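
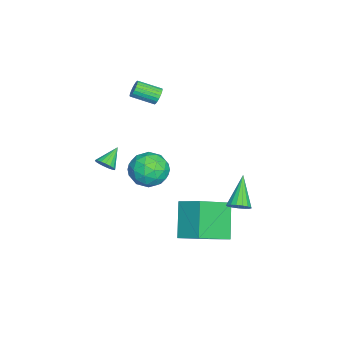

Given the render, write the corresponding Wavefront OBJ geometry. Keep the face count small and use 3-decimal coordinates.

v 0.708 1.891 -1.14
v 2.097 0.551 -0.106
v 1.323 3.039 -0.48
v 2.712 1.699 0.554
v 2.108 2.081 -2.774
v 3.497 0.741 -1.74
v 2.723 3.229 -2.114
v 4.112 1.889 -1.08
v -2.591 -1.171 -0.735
v -1.945 -1.059 -1.688
v -1.255 -2.221 0.048
v -0.609 -2.109 -0.905
v -0.792 -1.195 -0.22
v -1.619 -0.546 -0.705
v -1.581 -2.734 -0.935
v -2.408 -2.085 -1.42
v -1.321 -2.025 -1.812
v -0.833 -1.074 -1.37
v -2.367 -2.206 -0.27
v -1.879 -1.255 0.172
v -2.386 -1.023 -1.281
v -0.814 -2.257 -0.359
v -0.922 -1.72 0.043
v -0.543 -1.654 -0.517
v -2.194 -0.721 -0.702
v -1.814 -0.656 -1.262
v -1.136 -0.735 -0.4
v -1.386 -2.624 -0.378
v -1.006 -2.559 -0.938
v -2.657 -1.626 -1.123
v -2.278 -1.56 -1.683
v -2.064 -2.545 -1.24
v -1.639 -1.525 -1.913
v -0.853 -2.142 -1.453
v -1.425 -2.509 -1.471
v -1.911 -2.128 -1.756
v -1.352 -0.966 -1.653
v -0.567 -1.583 -1.193
v -0.675 -1.046 -0.791
v -1.16 -0.665 -1.075
v -0.985 -1.534 -1.726
v -2.633 -1.697 -0.447
v -1.848 -2.314 0.013
v -2.04 -2.615 -0.565
v -2.525 -2.234 -0.849
v -2.347 -1.138 -0.187
v -1.561 -1.755 0.273
v -1.289 -1.152 0.116
v -1.775 -0.771 -0.169
v -2.215 -1.746 0.086
v 0.144 -3.52 0.593
v 0.538 -3.402 1.016
v -0.784 -3.06 1.327
v 0.536 -3.181 0.875
v 0.456 -3.027 0.677
v 0.315 -2.971 0.464
v 0.139 -3.023 0.275
v -0.035 -3.174 0.15
v -0.174 -3.394 0.112
v -0.25 -3.638 0.169
v -0.248 -3.86 0.311
v -0.168 -4.014 0.508
v -0.027 -4.07 0.722
v 0.148 -4.018 0.91
v 0.323 -3.867 1.036
v 0.462 -3.647 1.073
v 3.006 3.644 0.641
v 3.423 3.574 1.095
v 1.614 3.636 1.919
v 3.396 3.868 1.067
v 3.28 4.111 0.942
v 3.101 4.247 0.748
v 2.901 4.244 0.529
v 2.724 4.104 0.336
v 2.612 3.858 0.213
v 2.591 3.563 0.188
v 2.664 3.287 0.266
v 2.816 3.092 0.431
v 3.012 3.024 0.643
v 3.206 3.097 0.855
v 3.354 3.296 1.018
v -3.263 -1.428 3.663
v -2.911 -1.242 4.014
v -2.786 -2.487 4.547
v -3.137 -2.672 4.197
v -3.101 -1.215 4.121
v -2.976 -2.46 4.655
v -3.319 -1.225 4.15
v -3.194 -2.47 4.683
v -3.528 -1.27 4.094
v -3.403 -2.515 4.627
v -3.691 -1.342 3.964
v -3.565 -2.587 4.497
v -3.779 -1.429 3.782
v -3.654 -2.674 4.315
v -3.778 -1.515 3.579
v -3.653 -2.76 4.113
v -3.689 -1.587 3.391
v -3.563 -2.832 3.925
v -3.525 -1.631 3.25
v -3.4 -2.876 3.784
v -3.316 -1.64 3.181
v -3.191 -2.885 3.714
v -3.098 -1.612 3.195
v -2.973 -2.857 3.728
v -2.908 -1.552 3.289
v -2.783 -2.797 3.823
v -2.78 -1.471 3.449
v -2.655 -2.716 3.982
v -2.735 -1.382 3.646
v -2.61 -2.627 4.179
v -2.781 -1.301 3.845
v -2.656 -2.546 4.379
f 2 4 1
f 5 2 1
f 1 4 3
f 3 5 1
f 2 8 4
f 6 2 5
f 6 8 2
f 4 8 3
f 7 5 3
f 3 8 7
f 7 6 5
f 8 6 7
f 9 46 25
f 46 20 49
f 25 49 14
f 46 49 25
f 9 25 21
f 25 14 26
f 21 26 10
f 25 26 21
f 9 21 30
f 21 10 31
f 30 31 16
f 21 31 30
f 9 30 42
f 30 16 45
f 42 45 19
f 30 45 42
f 9 42 46
f 42 19 50
f 46 50 20
f 42 50 46
f 10 26 37
f 26 14 40
f 37 40 18
f 26 40 37
f 14 49 27
f 49 20 48
f 27 48 13
f 49 48 27
f 20 50 47
f 50 19 43
f 47 43 11
f 50 43 47
f 19 45 44
f 45 16 32
f 44 32 15
f 45 32 44
f 16 31 36
f 31 10 33
f 36 33 17
f 31 33 36
f 12 38 24
f 38 18 39
f 24 39 13
f 38 39 24
f 12 24 22
f 24 13 23
f 22 23 11
f 24 23 22
f 12 22 29
f 22 11 28
f 29 28 15
f 22 28 29
f 12 29 34
f 29 15 35
f 34 35 17
f 29 35 34
f 12 34 38
f 34 17 41
f 38 41 18
f 34 41 38
f 13 39 27
f 39 18 40
f 27 40 14
f 39 40 27
f 11 23 47
f 23 13 48
f 47 48 20
f 23 48 47
f 15 28 44
f 28 11 43
f 44 43 19
f 28 43 44
f 17 35 36
f 35 15 32
f 36 32 16
f 35 32 36
f 18 41 37
f 41 17 33
f 37 33 10
f 41 33 37
f 52 51 54
f 52 54 53
f 54 51 55
f 54 55 53
f 55 51 56
f 55 56 53
f 56 51 57
f 56 57 53
f 57 51 58
f 57 58 53
f 58 51 59
f 58 59 53
f 59 51 60
f 59 60 53
f 60 51 61
f 60 61 53
f 61 51 62
f 61 62 53
f 62 51 63
f 62 63 53
f 63 51 64
f 63 64 53
f 64 51 65
f 64 65 53
f 65 51 66
f 65 66 53
f 66 51 52
f 66 52 53
f 68 67 70
f 68 70 69
f 70 67 71
f 70 71 69
f 71 67 72
f 71 72 69
f 72 67 73
f 72 73 69
f 73 67 74
f 73 74 69
f 74 67 75
f 74 75 69
f 75 67 76
f 75 76 69
f 76 67 77
f 76 77 69
f 77 67 78
f 77 78 69
f 78 67 79
f 78 79 69
f 79 67 80
f 79 80 69
f 80 67 81
f 80 81 69
f 81 67 68
f 81 68 69
f 83 82 86
f 83 86 84
f 84 86 87
f 84 87 85
f 86 82 88
f 86 88 87
f 87 88 89
f 87 89 85
f 88 82 90
f 88 90 89
f 89 90 91
f 89 91 85
f 90 82 92
f 90 92 91
f 91 92 93
f 91 93 85
f 92 82 94
f 92 94 93
f 93 94 95
f 93 95 85
f 94 82 96
f 94 96 95
f 95 96 97
f 95 97 85
f 96 82 98
f 96 98 97
f 97 98 99
f 97 99 85
f 98 82 100
f 98 100 99
f 99 100 101
f 99 101 85
f 100 82 102
f 100 102 101
f 101 102 103
f 101 103 85
f 102 82 104
f 102 104 103
f 103 104 105
f 103 105 85
f 104 82 106
f 104 106 105
f 105 106 107
f 105 107 85
f 106 82 108
f 106 108 107
f 107 108 109
f 107 109 85
f 108 82 110
f 108 110 109
f 109 110 111
f 109 111 85
f 110 82 112
f 110 112 111
f 111 112 113
f 111 113 85
f 112 82 83
f 112 83 113
f 113 83 84
f 113 84 85



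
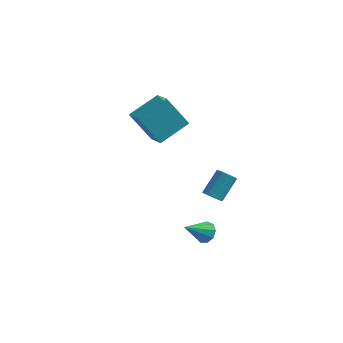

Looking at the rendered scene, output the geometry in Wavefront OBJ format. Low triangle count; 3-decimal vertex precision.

v 2.692 2.059 -3.404
v 3.249 2.019 -3.053
v 2.028 0.981 -2.476
v 2.979 2.335 -2.878
v 2.575 2.523 -2.949
v 2.225 2.494 -3.233
v 2.094 2.261 -3.597
v 2.242 1.934 -3.871
v 2.601 1.666 -3.926
v 3.002 1.582 -3.737
v 3.258 1.721 -3.392
v -2.082 3.366 3.071
v -1.193 2.572 3.51
v -1.205 4.8 3.89
v -0.316 4.006 4.329
v -1.004 3.654 1.411
v -0.115 2.86 1.85
v -0.127 5.088 2.23
v 0.762 4.294 2.669
v 2.495 3.275 -1.619
v 2.777 3.584 -2.007
v 3.087 4.654 -0.928
v 2.805 4.345 -0.541
v 2.54 3.672 -2.026
v 2.85 4.742 -0.947
v 2.294 3.682 -1.964
v 2.604 4.751 -0.886
v 2.088 3.611 -1.835
v 2.398 4.68 -0.756
v 1.962 3.473 -1.662
v 2.272 4.543 -0.584
v 1.942 3.297 -1.482
v 2.252 4.366 -0.403
v 2.032 3.116 -1.328
v 2.342 4.185 -0.249
v 2.213 2.966 -1.232
v 2.523 4.036 -0.153
v 2.45 2.878 -1.213
v 2.76 3.948 -0.134
v 2.696 2.869 -1.274
v 3.006 3.938 -0.196
v 2.902 2.94 -1.404
v 3.212 4.009 -0.325
v 3.028 3.077 -1.576
v 3.338 4.147 -0.498
v 3.048 3.254 -1.757
v 3.358 4.323 -0.678
v 2.958 3.435 -1.911
v 3.268 4.504 -0.832
f 2 1 4
f 2 4 3
f 4 1 5
f 4 5 3
f 5 1 6
f 5 6 3
f 6 1 7
f 6 7 3
f 7 1 8
f 7 8 3
f 8 1 9
f 8 9 3
f 9 1 10
f 9 10 3
f 10 1 11
f 10 11 3
f 11 1 2
f 11 2 3
f 13 15 12
f 16 13 12
f 12 15 14
f 14 16 12
f 13 19 15
f 17 13 16
f 17 19 13
f 15 19 14
f 18 16 14
f 14 19 18
f 18 17 16
f 19 17 18
f 21 20 24
f 21 24 22
f 22 24 25
f 22 25 23
f 24 20 26
f 24 26 25
f 25 26 27
f 25 27 23
f 26 20 28
f 26 28 27
f 27 28 29
f 27 29 23
f 28 20 30
f 28 30 29
f 29 30 31
f 29 31 23
f 30 20 32
f 30 32 31
f 31 32 33
f 31 33 23
f 32 20 34
f 32 34 33
f 33 34 35
f 33 35 23
f 34 20 36
f 34 36 35
f 35 36 37
f 35 37 23
f 36 20 38
f 36 38 37
f 37 38 39
f 37 39 23
f 38 20 40
f 38 40 39
f 39 40 41
f 39 41 23
f 40 20 42
f 40 42 41
f 41 42 43
f 41 43 23
f 42 20 44
f 42 44 43
f 43 44 45
f 43 45 23
f 44 20 46
f 44 46 45
f 45 46 47
f 45 47 23
f 46 20 48
f 46 48 47
f 47 48 49
f 47 49 23
f 48 20 21
f 48 21 49
f 49 21 22
f 49 22 23



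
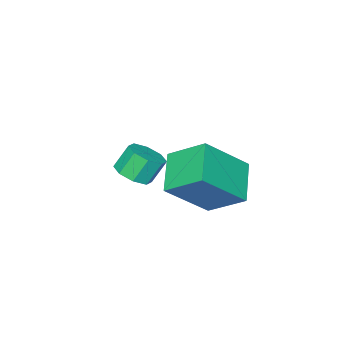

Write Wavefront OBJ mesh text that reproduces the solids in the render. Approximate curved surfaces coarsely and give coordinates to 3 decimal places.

v 1.946 -0.923 -0.335
v 1.544 0.385 0.605
v 0.469 -0.31 -1.818
v 0.068 0.998 -0.877
v 3.092 -0.018 -1.103
v 2.691 1.29 -0.162
v 1.616 0.595 -2.585
v 1.214 1.903 -1.645
v 1.556 -2.935 -2.52
v 1.961 -3.451 -2.158
v 1.45 -3.222 -1.258
v 1.044 -2.705 -1.62
v 2.208 -2.933 -2.15
v 1.697 -2.703 -1.25
v 2.072 -2.416 -2.359
v 1.561 -2.186 -1.459
v 1.634 -2.203 -2.662
v 1.123 -1.973 -1.762
v 1.15 -2.418 -2.882
v 0.639 -2.189 -1.982
v 0.903 -2.937 -2.89
v 0.392 -2.707 -1.99
v 1.039 -3.454 -2.681
v 0.528 -3.224 -1.781
v 1.477 -3.667 -2.378
v 0.966 -3.437 -1.478
f 2 4 1
f 5 2 1
f 1 4 3
f 3 5 1
f 2 8 4
f 6 2 5
f 6 8 2
f 4 8 3
f 7 5 3
f 3 8 7
f 7 6 5
f 8 6 7
f 10 9 13
f 10 13 11
f 11 13 14
f 11 14 12
f 13 9 15
f 13 15 14
f 14 15 16
f 14 16 12
f 15 9 17
f 15 17 16
f 16 17 18
f 16 18 12
f 17 9 19
f 17 19 18
f 18 19 20
f 18 20 12
f 19 9 21
f 19 21 20
f 20 21 22
f 20 22 12
f 21 9 23
f 21 23 22
f 22 23 24
f 22 24 12
f 23 9 25
f 23 25 24
f 24 25 26
f 24 26 12
f 25 9 10
f 25 10 26
f 26 10 11
f 26 11 12



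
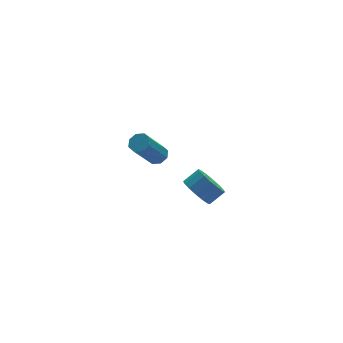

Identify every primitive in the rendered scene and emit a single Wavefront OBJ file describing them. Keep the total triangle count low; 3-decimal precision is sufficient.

v 2.581 -0.635 -2.717
v 3.151 -0.857 -3.457
v 4.009 -0.767 -2.823
v 3.439 -0.545 -2.083
v 3.109 -0.362 -3.47
v 3.967 -0.272 -2.837
v 2.926 0.06 -3.282
v 3.784 0.15 -2.649
v 2.65 0.295 -2.943
v 3.508 0.386 -2.309
v 2.356 0.282 -2.542
v 3.213 0.372 -1.909
v 2.122 0.022 -2.189
v 2.98 0.112 -1.555
v 2.011 -0.413 -1.977
v 2.869 -0.323 -1.343
v 2.053 -0.908 -1.963
v 2.911 -0.818 -1.33
v 2.236 -1.33 -2.151
v 3.094 -1.24 -1.518
v 2.512 -1.566 -2.491
v 3.37 -1.475 -1.857
v 2.807 -1.552 -2.891
v 3.664 -1.462 -2.258
v 3.04 -1.292 -3.245
v 3.898 -1.202 -2.611
v -0.277 -2.706 2.699
v 0.215 -2.838 2.977
v -0.912 -3.446 4.679
v -1.403 -3.314 4.401
v 0.09 -2.418 3.044
v -1.037 -3.026 4.746
v -0.25 -2.166 2.909
v -1.377 -2.774 4.611
v -0.606 -2.231 2.651
v -1.732 -2.839 4.353
v -0.768 -2.574 2.421
v -1.895 -3.182 4.123
v -0.643 -2.994 2.354
v -1.77 -3.602 4.056
v -0.303 -3.246 2.489
v -1.43 -3.854 4.191
v 0.052 -3.181 2.747
v -1.074 -3.789 4.449
f 2 1 5
f 2 5 3
f 3 5 6
f 3 6 4
f 5 1 7
f 5 7 6
f 6 7 8
f 6 8 4
f 7 1 9
f 7 9 8
f 8 9 10
f 8 10 4
f 9 1 11
f 9 11 10
f 10 11 12
f 10 12 4
f 11 1 13
f 11 13 12
f 12 13 14
f 12 14 4
f 13 1 15
f 13 15 14
f 14 15 16
f 14 16 4
f 15 1 17
f 15 17 16
f 16 17 18
f 16 18 4
f 17 1 19
f 17 19 18
f 18 19 20
f 18 20 4
f 19 1 21
f 19 21 20
f 20 21 22
f 20 22 4
f 21 1 23
f 21 23 22
f 22 23 24
f 22 24 4
f 23 1 25
f 23 25 24
f 24 25 26
f 24 26 4
f 25 1 2
f 25 2 26
f 26 2 3
f 26 3 4
f 28 27 31
f 28 31 29
f 29 31 32
f 29 32 30
f 31 27 33
f 31 33 32
f 32 33 34
f 32 34 30
f 33 27 35
f 33 35 34
f 34 35 36
f 34 36 30
f 35 27 37
f 35 37 36
f 36 37 38
f 36 38 30
f 37 27 39
f 37 39 38
f 38 39 40
f 38 40 30
f 39 27 41
f 39 41 40
f 40 41 42
f 40 42 30
f 41 27 43
f 41 43 42
f 42 43 44
f 42 44 30
f 43 27 28
f 43 28 44
f 44 28 29
f 44 29 30



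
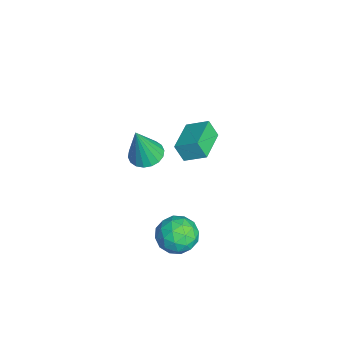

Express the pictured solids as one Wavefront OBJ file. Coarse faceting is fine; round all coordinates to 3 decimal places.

v -0.125 2.251 -3.089
v 0.53 2.57 -2.405
v 0.37 0.73 -2.855
v 1.025 1.049 -2.171
v 0.045 1.087 -1.98
v -0.261 2.027 -2.125
v 1.161 1.273 -3.135
v 0.855 2.213 -3.28
v 1.324 1.965 -2.434
v 0.635 1.85 -1.72
v 0.265 1.45 -3.54
v -0.424 1.335 -2.826
v 0.159 2.544 -2.768
v 0.741 0.756 -2.492
v 0.165 0.779 -2.38
v 0.55 0.966 -1.978
v -0.306 2.225 -2.603
v 0.079 2.412 -2.201
v -0.206 1.541 -1.951
v 0.821 0.888 -3.059
v 1.206 1.075 -2.657
v 0.35 2.334 -3.282
v 0.735 2.521 -2.88
v 1.106 1.759 -3.309
v 1.011 2.376 -2.382
v 1.302 1.482 -2.245
v 1.382 1.614 -2.811
v 1.202 2.166 -2.896
v 0.605 2.308 -1.963
v 0.897 1.415 -1.825
v 0.321 1.437 -1.713
v 0.141 1.989 -1.798
v 1.073 1.953 -1.98
v 0.003 1.885 -3.435
v 0.295 0.992 -3.297
v 0.759 1.311 -3.462
v 0.579 1.863 -3.547
v -0.402 1.818 -3.015
v -0.111 0.924 -2.878
v -0.302 1.134 -2.364
v -0.482 1.686 -2.449
v -0.173 1.347 -3.28
v -4.45 2.9 -0.978
v -4.672 2.504 -0.144
v -4.094 3.858 -0.429
v -4.315 3.462 0.405
v -2.845 2.238 -0.865
v -3.066 1.842 -0.031
v -2.488 3.196 -0.316
v -2.71 2.8 0.518
v -1.047 0.493 1.714
v -0.435 0.976 1.727
v -0.733 0.047 3.566
v -0.699 1.182 1.821
v -1.031 1.252 1.894
v -1.366 1.171 1.932
v -1.639 0.955 1.926
v -1.794 0.648 1.879
v -1.801 0.311 1.799
v -1.659 0.009 1.702
v -1.396 -0.197 1.608
v -1.064 -0.266 1.535
v -0.728 -0.185 1.497
v -0.456 0.03 1.503
v -0.301 0.337 1.55
v -0.293 0.675 1.63
f 1 38 17
f 38 12 41
f 17 41 6
f 38 41 17
f 1 17 13
f 17 6 18
f 13 18 2
f 17 18 13
f 1 13 22
f 13 2 23
f 22 23 8
f 13 23 22
f 1 22 34
f 22 8 37
f 34 37 11
f 22 37 34
f 1 34 38
f 34 11 42
f 38 42 12
f 34 42 38
f 2 18 29
f 18 6 32
f 29 32 10
f 18 32 29
f 6 41 19
f 41 12 40
f 19 40 5
f 41 40 19
f 12 42 39
f 42 11 35
f 39 35 3
f 42 35 39
f 11 37 36
f 37 8 24
f 36 24 7
f 37 24 36
f 8 23 28
f 23 2 25
f 28 25 9
f 23 25 28
f 4 30 16
f 30 10 31
f 16 31 5
f 30 31 16
f 4 16 14
f 16 5 15
f 14 15 3
f 16 15 14
f 4 14 21
f 14 3 20
f 21 20 7
f 14 20 21
f 4 21 26
f 21 7 27
f 26 27 9
f 21 27 26
f 4 26 30
f 26 9 33
f 30 33 10
f 26 33 30
f 5 31 19
f 31 10 32
f 19 32 6
f 31 32 19
f 3 15 39
f 15 5 40
f 39 40 12
f 15 40 39
f 7 20 36
f 20 3 35
f 36 35 11
f 20 35 36
f 9 27 28
f 27 7 24
f 28 24 8
f 27 24 28
f 10 33 29
f 33 9 25
f 29 25 2
f 33 25 29
f 44 46 43
f 47 44 43
f 43 46 45
f 45 47 43
f 44 50 46
f 48 44 47
f 48 50 44
f 46 50 45
f 49 47 45
f 45 50 49
f 49 48 47
f 50 48 49
f 52 51 54
f 52 54 53
f 54 51 55
f 54 55 53
f 55 51 56
f 55 56 53
f 56 51 57
f 56 57 53
f 57 51 58
f 57 58 53
f 58 51 59
f 58 59 53
f 59 51 60
f 59 60 53
f 60 51 61
f 60 61 53
f 61 51 62
f 61 62 53
f 62 51 63
f 62 63 53
f 63 51 64
f 63 64 53
f 64 51 65
f 64 65 53
f 65 51 66
f 65 66 53
f 66 51 52
f 66 52 53



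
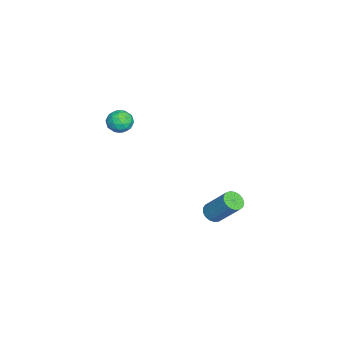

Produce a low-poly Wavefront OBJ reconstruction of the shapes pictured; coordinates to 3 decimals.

v 1.967 3.226 -2.683
v 2.433 2.921 -2.628
v 2.92 3.91 -1.281
v 2.453 4.214 -1.337
v 2.504 3.116 -2.797
v 2.991 4.105 -1.451
v 2.452 3.337 -2.94
v 2.938 4.326 -1.594
v 2.288 3.532 -3.024
v 2.775 4.521 -1.678
v 2.051 3.657 -3.03
v 2.538 4.646 -1.684
v 1.795 3.683 -2.957
v 2.282 4.672 -1.611
v 1.578 3.604 -2.821
v 2.064 4.593 -1.474
v 1.45 3.439 -2.653
v 1.937 4.428 -1.307
v 1.44 3.225 -2.492
v 1.927 4.214 -1.146
v 1.551 3.011 -2.375
v 2.038 4 -1.029
v 1.757 2.846 -2.329
v 2.244 3.835 -0.982
v 2.012 2.768 -2.363
v 2.498 3.757 -1.017
v 2.255 2.795 -2.471
v 2.742 3.784 -1.125
v 2.829 -0.354 4.23
v 3.209 -0.875 4.379
v 2.391 -0.905 3.421
v 2.771 -1.426 3.57
v 2.285 -1.243 3.981
v 2.555 -0.903 4.48
v 3.045 -0.877 3.32
v 3.315 -0.537 3.819
v 3.343 -1.199 3.816
v 2.873 -1.425 4.225
v 2.727 -0.355 3.575
v 2.257 -0.581 3.984
v 3.057 -0.566 4.375
v 2.543 -1.214 3.425
v 2.256 -1.106 3.666
v 2.48 -1.413 3.754
v 2.673 -0.582 4.435
v 2.897 -0.889 4.523
v 2.353 -1.105 4.289
v 2.703 -0.891 3.277
v 2.927 -1.198 3.365
v 3.12 -0.367 4.046
v 3.344 -0.674 4.134
v 3.247 -0.675 3.511
v 3.36 -1.063 4.132
v 3.102 -1.387 3.657
v 3.263 -1.064 3.51
v 3.422 -0.864 3.803
v 3.084 -1.196 4.372
v 2.826 -1.519 3.897
v 2.54 -1.412 4.139
v 2.699 -1.212 4.432
v 3.162 -1.386 4.042
v 2.774 -0.261 3.903
v 2.516 -0.584 3.428
v 2.901 -0.568 3.368
v 3.06 -0.368 3.661
v 2.498 -0.393 4.143
v 2.24 -0.717 3.668
v 2.178 -0.916 3.997
v 2.337 -0.716 4.29
v 2.438 -0.394 3.758
f 2 1 5
f 2 5 3
f 3 5 6
f 3 6 4
f 5 1 7
f 5 7 6
f 6 7 8
f 6 8 4
f 7 1 9
f 7 9 8
f 8 9 10
f 8 10 4
f 9 1 11
f 9 11 10
f 10 11 12
f 10 12 4
f 11 1 13
f 11 13 12
f 12 13 14
f 12 14 4
f 13 1 15
f 13 15 14
f 14 15 16
f 14 16 4
f 15 1 17
f 15 17 16
f 16 17 18
f 16 18 4
f 17 1 19
f 17 19 18
f 18 19 20
f 18 20 4
f 19 1 21
f 19 21 20
f 20 21 22
f 20 22 4
f 21 1 23
f 21 23 22
f 22 23 24
f 22 24 4
f 23 1 25
f 23 25 24
f 24 25 26
f 24 26 4
f 25 1 27
f 25 27 26
f 26 27 28
f 26 28 4
f 27 1 2
f 27 2 28
f 28 2 3
f 28 3 4
f 29 66 45
f 66 40 69
f 45 69 34
f 66 69 45
f 29 45 41
f 45 34 46
f 41 46 30
f 45 46 41
f 29 41 50
f 41 30 51
f 50 51 36
f 41 51 50
f 29 50 62
f 50 36 65
f 62 65 39
f 50 65 62
f 29 62 66
f 62 39 70
f 66 70 40
f 62 70 66
f 30 46 57
f 46 34 60
f 57 60 38
f 46 60 57
f 34 69 47
f 69 40 68
f 47 68 33
f 69 68 47
f 40 70 67
f 70 39 63
f 67 63 31
f 70 63 67
f 39 65 64
f 65 36 52
f 64 52 35
f 65 52 64
f 36 51 56
f 51 30 53
f 56 53 37
f 51 53 56
f 32 58 44
f 58 38 59
f 44 59 33
f 58 59 44
f 32 44 42
f 44 33 43
f 42 43 31
f 44 43 42
f 32 42 49
f 42 31 48
f 49 48 35
f 42 48 49
f 32 49 54
f 49 35 55
f 54 55 37
f 49 55 54
f 32 54 58
f 54 37 61
f 58 61 38
f 54 61 58
f 33 59 47
f 59 38 60
f 47 60 34
f 59 60 47
f 31 43 67
f 43 33 68
f 67 68 40
f 43 68 67
f 35 48 64
f 48 31 63
f 64 63 39
f 48 63 64
f 37 55 56
f 55 35 52
f 56 52 36
f 55 52 56
f 38 61 57
f 61 37 53
f 57 53 30
f 61 53 57



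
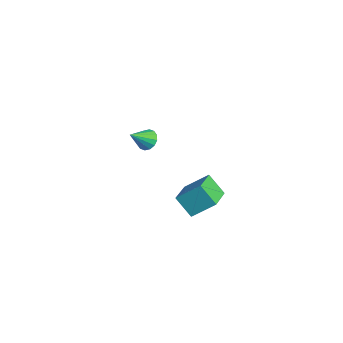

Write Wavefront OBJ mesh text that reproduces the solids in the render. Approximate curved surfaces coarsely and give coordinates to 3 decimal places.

v -3.519 -0.982 2.7
v -2.989 -0.651 2.944
v -3.281 -2.038 3.62
v -3.258 -0.544 3.135
v -3.596 -0.555 3.21
v -3.914 -0.68 3.149
v -4.126 -0.886 2.967
v -4.175 -1.118 2.714
v -4.048 -1.313 2.457
v -3.779 -1.42 2.265
v -3.441 -1.409 2.19
v -3.123 -1.284 2.251
v -2.911 -1.078 2.433
v -2.863 -0.847 2.687
v 2.919 -2.245 3.47
v 3.404 -1.15 4.406
v 1.581 -1.166 2.901
v 2.066 -0.072 3.838
v 3.714 -1.768 2.502
v 4.199 -0.674 3.439
v 2.376 -0.69 1.934
v 2.861 0.405 2.87
f 2 1 4
f 2 4 3
f 4 1 5
f 4 5 3
f 5 1 6
f 5 6 3
f 6 1 7
f 6 7 3
f 7 1 8
f 7 8 3
f 8 1 9
f 8 9 3
f 9 1 10
f 9 10 3
f 10 1 11
f 10 11 3
f 11 1 12
f 11 12 3
f 12 1 13
f 12 13 3
f 13 1 14
f 13 14 3
f 14 1 2
f 14 2 3
f 16 18 15
f 19 16 15
f 15 18 17
f 17 19 15
f 16 22 18
f 20 16 19
f 20 22 16
f 18 22 17
f 21 19 17
f 17 22 21
f 21 20 19
f 22 20 21



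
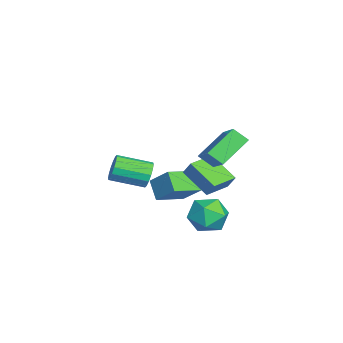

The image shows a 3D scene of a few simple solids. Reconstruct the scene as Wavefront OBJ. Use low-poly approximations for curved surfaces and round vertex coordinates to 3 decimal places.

v 3.686 2.926 -3.406
v 4.367 2.118 -2.775
v 2.073 2.362 -2.385
v 2.754 1.554 -1.754
v 2.912 2.762 -1.579
v 3.909 3.11 -2.21
v 2.531 1.37 -2.95
v 3.528 1.718 -3.581
v 3.653 1.157 -2.494
v 3.889 2.017 -1.646
v 2.551 2.463 -3.514
v 2.787 3.323 -2.666
v 1.799 3.01 2.734
v 3.443 3.464 3.853
v 2.034 3.79 2.072
v 3.678 4.244 3.191
v 2.922 1.716 1.609
v 4.566 2.17 2.728
v 3.157 2.496 0.947
v 4.801 2.95 2.066
v -1.195 -0.827 -2.139
v -0.764 -0.617 -1.424
v -0.774 -2.563 -0.847
v -1.205 -2.773 -1.561
v -1.194 -0.582 -1.314
v -1.204 -2.529 -0.737
v -1.624 -0.613 -1.425
v -1.634 -2.559 -0.848
v -1.939 -0.701 -1.727
v -1.949 -2.647 -1.149
v -2.055 -0.823 -2.139
v -2.065 -2.769 -1.562
v -1.94 -0.945 -2.551
v -1.95 -2.892 -1.974
v -1.626 -1.037 -2.853
v -1.636 -2.983 -2.276
v -1.196 -1.071 -2.963
v -1.206 -3.018 -2.386
v -0.766 -1.041 -2.852
v -0.776 -2.987 -2.275
v -0.451 -0.953 -2.551
v -0.461 -2.899 -1.973
v -0.335 -0.831 -2.138
v -0.345 -2.777 -1.561
v -0.45 -0.708 -1.726
v -0.46 -2.655 -1.149
v -2.596 -0.815 -3.402
v -1.848 0.166 -2.276
v -3.69 0.662 -3.961
v -2.942 1.642 -2.834
v -1.638 -0.462 -4.346
v -0.89 0.518 -3.219
v -2.732 1.014 -4.904
v -1.984 1.995 -3.778
v 0.684 3.312 -1.934
v -0.497 2.094 -0.912
v 0.994 3.707 -1.104
v -0.186 2.489 -0.082
v 1.906 2.191 -1.858
v 0.726 0.973 -0.836
v 2.217 2.586 -1.028
v 1.036 1.368 -0.006
f 1 12 6
f 1 6 2
f 1 2 8
f 1 8 11
f 1 11 12
f 2 6 10
f 6 12 5
f 12 11 3
f 11 8 7
f 8 2 9
f 4 10 5
f 4 5 3
f 4 3 7
f 4 7 9
f 4 9 10
f 5 10 6
f 3 5 12
f 7 3 11
f 9 7 8
f 10 9 2
f 14 16 13
f 17 14 13
f 13 16 15
f 15 17 13
f 14 20 16
f 18 14 17
f 18 20 14
f 16 20 15
f 19 17 15
f 15 20 19
f 19 18 17
f 20 18 19
f 22 21 25
f 22 25 23
f 23 25 26
f 23 26 24
f 25 21 27
f 25 27 26
f 26 27 28
f 26 28 24
f 27 21 29
f 27 29 28
f 28 29 30
f 28 30 24
f 29 21 31
f 29 31 30
f 30 31 32
f 30 32 24
f 31 21 33
f 31 33 32
f 32 33 34
f 32 34 24
f 33 21 35
f 33 35 34
f 34 35 36
f 34 36 24
f 35 21 37
f 35 37 36
f 36 37 38
f 36 38 24
f 37 21 39
f 37 39 38
f 38 39 40
f 38 40 24
f 39 21 41
f 39 41 40
f 40 41 42
f 40 42 24
f 41 21 43
f 41 43 42
f 42 43 44
f 42 44 24
f 43 21 45
f 43 45 44
f 44 45 46
f 44 46 24
f 45 21 22
f 45 22 46
f 46 22 23
f 46 23 24
f 48 50 47
f 51 48 47
f 47 50 49
f 49 51 47
f 48 54 50
f 52 48 51
f 52 54 48
f 50 54 49
f 53 51 49
f 49 54 53
f 53 52 51
f 54 52 53
f 56 58 55
f 59 56 55
f 55 58 57
f 57 59 55
f 56 62 58
f 60 56 59
f 60 62 56
f 58 62 57
f 61 59 57
f 57 62 61
f 61 60 59
f 62 60 61



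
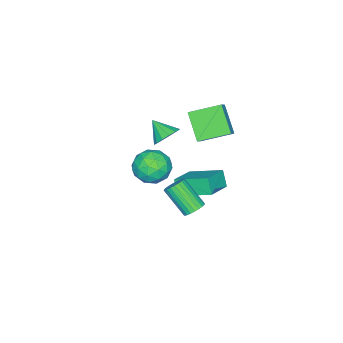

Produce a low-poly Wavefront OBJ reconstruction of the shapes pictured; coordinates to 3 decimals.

v -3.077 -0.718 -3.103
v -1.396 -0.645 -2.493
v -3.457 1.237 -2.294
v -1.775 1.311 -1.683
v -2.745 -0.251 -4.077
v -1.063 -0.177 -3.466
v -3.124 1.705 -3.267
v -1.443 1.778 -2.657
v 3.219 1.687 2.178
v 4.219 1.458 2.64
v 2.401 0.662 3.44
v 3.401 0.433 3.902
v 2.975 1.472 3.969
v 3.481 2.106 3.189
v 3.139 0.014 2.891
v 3.645 0.648 2.111
v 4.17 0.424 3.081
v 4.068 1.325 3.747
v 2.552 0.795 2.333
v 2.45 1.696 2.999
v 3.791 1.663 2.298
v 2.829 0.457 3.782
v 2.579 1.068 3.821
v 3.167 0.933 4.093
v 3.357 2.043 2.621
v 3.944 1.909 2.892
v 3.213 1.917 3.674
v 2.676 0.211 3.188
v 3.263 0.077 3.459
v 3.453 1.187 1.987
v 4.041 1.052 2.259
v 3.407 0.203 2.406
v 4.35 0.921 2.829
v 3.869 0.318 3.571
v 3.715 0.072 2.976
v 4.012 0.444 2.518
v 4.29 1.45 3.22
v 3.809 0.847 3.962
v 3.559 1.458 4.002
v 3.856 1.831 3.543
v 4.261 0.842 3.479
v 2.811 1.273 2.118
v 2.33 0.67 2.86
v 2.764 0.289 2.537
v 3.061 0.662 2.078
v 2.751 1.802 2.509
v 2.27 1.199 3.251
v 2.608 1.676 3.562
v 2.905 2.048 3.104
v 2.359 1.278 2.601
v 3.693 3.908 1.19
v 3.964 3.489 0.79
v 3.818 2.153 2.09
v 3.547 2.572 2.49
v 4.165 3.581 0.907
v 4.018 2.245 2.207
v 4.293 3.723 1.067
v 4.147 2.386 2.367
v 4.331 3.893 1.246
v 4.184 2.556 2.546
v 4.271 4.065 1.417
v 4.124 2.729 2.717
v 4.123 4.214 1.553
v 3.977 2.877 2.853
v 3.91 4.316 1.633
v 3.763 2.979 2.933
v 3.664 4.356 1.647
v 3.517 3.019 2.947
v 3.422 4.327 1.59
v 3.276 2.991 2.89
v 3.222 4.235 1.473
v 3.075 2.899 2.773
v 3.093 4.094 1.313
v 2.947 2.757 2.613
v 3.056 3.924 1.134
v 2.909 2.587 2.434
v 3.116 3.751 0.963
v 2.969 2.415 2.263
v 3.263 3.603 0.827
v 3.117 2.266 2.127
v 3.477 3.501 0.747
v 3.33 2.164 2.047
v 3.723 3.461 0.733
v 3.576 2.124 2.033
v -3.775 -2.669 -1.445
v -2.991 -3.025 -1.74
v -3.965 -3.791 -0.595
v -2.873 -2.762 -1.367
v -2.997 -2.475 -1.015
v -3.329 -2.239 -0.778
v -3.781 -2.119 -0.72
v -4.231 -2.146 -0.856
v -4.559 -2.313 -1.15
v -4.677 -2.576 -1.523
v -4.553 -2.863 -1.875
v -4.221 -3.099 -2.112
v -3.769 -3.219 -2.17
v -3.319 -3.192 -2.034
v -4.423 0.69 2.476
v -3.665 0.939 3.128
v -3.609 1.824 1.099
v -2.852 2.073 1.752
v -3.388 -0.813 1.848
v -2.631 -0.564 2.501
v -2.575 0.321 0.472
v -1.817 0.57 1.124
f 2 4 1
f 5 2 1
f 1 4 3
f 3 5 1
f 2 8 4
f 6 2 5
f 6 8 2
f 4 8 3
f 7 5 3
f 3 8 7
f 7 6 5
f 8 6 7
f 9 46 25
f 46 20 49
f 25 49 14
f 46 49 25
f 9 25 21
f 25 14 26
f 21 26 10
f 25 26 21
f 9 21 30
f 21 10 31
f 30 31 16
f 21 31 30
f 9 30 42
f 30 16 45
f 42 45 19
f 30 45 42
f 9 42 46
f 42 19 50
f 46 50 20
f 42 50 46
f 10 26 37
f 26 14 40
f 37 40 18
f 26 40 37
f 14 49 27
f 49 20 48
f 27 48 13
f 49 48 27
f 20 50 47
f 50 19 43
f 47 43 11
f 50 43 47
f 19 45 44
f 45 16 32
f 44 32 15
f 45 32 44
f 16 31 36
f 31 10 33
f 36 33 17
f 31 33 36
f 12 38 24
f 38 18 39
f 24 39 13
f 38 39 24
f 12 24 22
f 24 13 23
f 22 23 11
f 24 23 22
f 12 22 29
f 22 11 28
f 29 28 15
f 22 28 29
f 12 29 34
f 29 15 35
f 34 35 17
f 29 35 34
f 12 34 38
f 34 17 41
f 38 41 18
f 34 41 38
f 13 39 27
f 39 18 40
f 27 40 14
f 39 40 27
f 11 23 47
f 23 13 48
f 47 48 20
f 23 48 47
f 15 28 44
f 28 11 43
f 44 43 19
f 28 43 44
f 17 35 36
f 35 15 32
f 36 32 16
f 35 32 36
f 18 41 37
f 41 17 33
f 37 33 10
f 41 33 37
f 52 51 55
f 52 55 53
f 53 55 56
f 53 56 54
f 55 51 57
f 55 57 56
f 56 57 58
f 56 58 54
f 57 51 59
f 57 59 58
f 58 59 60
f 58 60 54
f 59 51 61
f 59 61 60
f 60 61 62
f 60 62 54
f 61 51 63
f 61 63 62
f 62 63 64
f 62 64 54
f 63 51 65
f 63 65 64
f 64 65 66
f 64 66 54
f 65 51 67
f 65 67 66
f 66 67 68
f 66 68 54
f 67 51 69
f 67 69 68
f 68 69 70
f 68 70 54
f 69 51 71
f 69 71 70
f 70 71 72
f 70 72 54
f 71 51 73
f 71 73 72
f 72 73 74
f 72 74 54
f 73 51 75
f 73 75 74
f 74 75 76
f 74 76 54
f 75 51 77
f 75 77 76
f 76 77 78
f 76 78 54
f 77 51 79
f 77 79 78
f 78 79 80
f 78 80 54
f 79 51 81
f 79 81 80
f 80 81 82
f 80 82 54
f 81 51 83
f 81 83 82
f 82 83 84
f 82 84 54
f 83 51 52
f 83 52 84
f 84 52 53
f 84 53 54
f 86 85 88
f 86 88 87
f 88 85 89
f 88 89 87
f 89 85 90
f 89 90 87
f 90 85 91
f 90 91 87
f 91 85 92
f 91 92 87
f 92 85 93
f 92 93 87
f 93 85 94
f 93 94 87
f 94 85 95
f 94 95 87
f 95 85 96
f 95 96 87
f 96 85 97
f 96 97 87
f 97 85 98
f 97 98 87
f 98 85 86
f 98 86 87
f 100 102 99
f 103 100 99
f 99 102 101
f 101 103 99
f 100 106 102
f 104 100 103
f 104 106 100
f 102 106 101
f 105 103 101
f 101 106 105
f 105 104 103
f 106 104 105



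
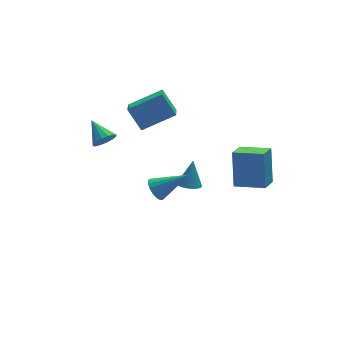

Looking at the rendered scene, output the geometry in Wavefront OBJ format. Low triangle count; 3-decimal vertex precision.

v -1.53 -2.418 0.515
v -1.113 -1.983 0.12
v 0.11 -2.942 1.665
v -1.227 -1.78 0.375
v -1.41 -1.723 0.661
v -1.62 -1.826 0.914
v -1.81 -2.064 1.075
v -1.935 -2.383 1.109
v -1.968 -2.711 1.006
v -1.9 -2.971 0.79
v -1.747 -3.104 0.512
v -1.544 -3.081 0.234
v -1.338 -2.905 0.02
v -1.176 -2.618 -0.08
v -1.095 -2.285 -0.044
v -1.295 2.712 2.805
v 0.565 2.487 3.71
v -0.874 3.83 2.22
v 0.985 3.605 3.125
v -0.805 1.895 1.595
v 1.054 1.67 2.5
v -0.385 3.013 1.01
v 1.475 2.788 1.915
v 1.768 1.556 -3.573
v 2.435 1.386 -3.7
v 2.192 2.084 -2.047
v 2.428 1.644 -3.788
v 2.321 1.89 -3.842
v 2.13 2.084 -3.856
v 1.883 2.198 -3.827
v 1.619 2.214 -3.759
v 1.378 2.131 -3.663
v 1.196 1.959 -3.553
v 1.101 1.726 -3.447
v 1.107 1.468 -3.359
v 1.214 1.223 -3.304
v 1.406 1.028 -3.29
v 1.652 0.914 -3.319
v 1.916 0.898 -3.387
v 2.158 0.982 -3.483
v 2.34 1.153 -3.593
v -3.349 0.268 2.832
v -2.928 0.06 3.351
v -3.651 1.492 3.568
v -2.714 0.247 3.126
v -2.671 0.441 2.823
v -2.809 0.587 2.522
v -3.092 0.649 2.304
v -3.444 0.608 2.228
v -3.77 0.476 2.313
v -3.984 0.288 2.538
v -4.027 0.095 2.841
v -3.889 -0.052 3.142
v -3.606 -0.113 3.36
v -3.254 -0.072 3.436
v 3.722 -4.288 0.594
v 3.961 -3.396 2.535
v 2.388 -3.292 0.3
v 2.627 -2.4 2.241
v 4.513 -3.38 0.079
v 4.752 -2.488 2.02
v 3.179 -2.384 -0.215
v 3.418 -1.492 1.726
f 2 1 4
f 2 4 3
f 4 1 5
f 4 5 3
f 5 1 6
f 5 6 3
f 6 1 7
f 6 7 3
f 7 1 8
f 7 8 3
f 8 1 9
f 8 9 3
f 9 1 10
f 9 10 3
f 10 1 11
f 10 11 3
f 11 1 12
f 11 12 3
f 12 1 13
f 12 13 3
f 13 1 14
f 13 14 3
f 14 1 15
f 14 15 3
f 15 1 2
f 15 2 3
f 17 19 16
f 20 17 16
f 16 19 18
f 18 20 16
f 17 23 19
f 21 17 20
f 21 23 17
f 19 23 18
f 22 20 18
f 18 23 22
f 22 21 20
f 23 21 22
f 25 24 27
f 25 27 26
f 27 24 28
f 27 28 26
f 28 24 29
f 28 29 26
f 29 24 30
f 29 30 26
f 30 24 31
f 30 31 26
f 31 24 32
f 31 32 26
f 32 24 33
f 32 33 26
f 33 24 34
f 33 34 26
f 34 24 35
f 34 35 26
f 35 24 36
f 35 36 26
f 36 24 37
f 36 37 26
f 37 24 38
f 37 38 26
f 38 24 39
f 38 39 26
f 39 24 40
f 39 40 26
f 40 24 41
f 40 41 26
f 41 24 25
f 41 25 26
f 43 42 45
f 43 45 44
f 45 42 46
f 45 46 44
f 46 42 47
f 46 47 44
f 47 42 48
f 47 48 44
f 48 42 49
f 48 49 44
f 49 42 50
f 49 50 44
f 50 42 51
f 50 51 44
f 51 42 52
f 51 52 44
f 52 42 53
f 52 53 44
f 53 42 54
f 53 54 44
f 54 42 55
f 54 55 44
f 55 42 43
f 55 43 44
f 57 59 56
f 60 57 56
f 56 59 58
f 58 60 56
f 57 63 59
f 61 57 60
f 61 63 57
f 59 63 58
f 62 60 58
f 58 63 62
f 62 61 60
f 63 61 62



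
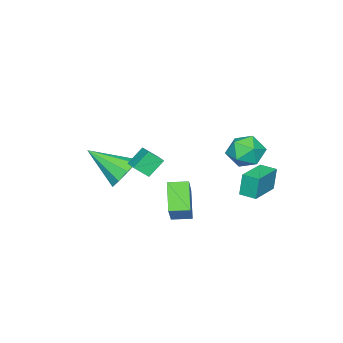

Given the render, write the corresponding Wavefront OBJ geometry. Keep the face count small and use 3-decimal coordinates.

v 3.234 -0.511 2.492
v 3.613 -1.049 3.06
v 2.529 -0.216 3.241
v 2.909 -0.754 3.81
v 3.871 0.254 2.79
v 4.251 -0.284 3.359
v 3.167 0.549 3.54
v 3.546 0.011 4.108
v 2.396 -2.063 1.481
v 2.941 -1.505 2.058
v 2.884 -3.757 2.659
v 2.318 -1.526 2.285
v 1.731 -1.799 2.135
v 1.456 -2.195 1.68
v 1.621 -2.53 1.131
v 2.149 -2.646 0.746
v 2.792 -2.49 0.704
v 3.25 -2.134 1.026
v 3.309 -1.745 1.561
v 1.684 -0.102 -1.197
v 0.763 -0.793 -0.071
v 1.158 0.699 -1.136
v 0.238 0.008 -0.009
v 2.942 0.612 0.269
v 2.022 -0.079 1.396
v 2.417 1.413 0.331
v 1.496 0.722 1.457
v -2.8 2.08 1.884
v -1.9 1.96 2.299
v -2.68 0.62 1.201
v -1.78 0.5 1.616
v -2.598 0.506 2.19
v -2.672 1.409 2.612
v -1.908 1.171 0.888
v -1.982 2.074 1.31
v -1.348 1.398 1.684
v -1.775 0.987 2.488
v -2.805 1.593 1.012
v -3.232 1.182 1.816
v -2.986 1.508 -0.698
v -3.154 1.551 0.52
v -3.036 2.356 -0.735
v -3.205 2.399 0.483
v -1.255 1.621 -0.463
v -1.424 1.664 0.755
v -1.306 2.469 -0.5
v -1.474 2.512 0.718
f 2 4 1
f 5 2 1
f 1 4 3
f 3 5 1
f 2 8 4
f 6 2 5
f 6 8 2
f 4 8 3
f 7 5 3
f 3 8 7
f 7 6 5
f 8 6 7
f 10 9 12
f 10 12 11
f 12 9 13
f 12 13 11
f 13 9 14
f 13 14 11
f 14 9 15
f 14 15 11
f 15 9 16
f 15 16 11
f 16 9 17
f 16 17 11
f 17 9 18
f 17 18 11
f 18 9 19
f 18 19 11
f 19 9 10
f 19 10 11
f 21 23 20
f 24 21 20
f 20 23 22
f 22 24 20
f 21 27 23
f 25 21 24
f 25 27 21
f 23 27 22
f 26 24 22
f 22 27 26
f 26 25 24
f 27 25 26
f 28 39 33
f 28 33 29
f 28 29 35
f 28 35 38
f 28 38 39
f 29 33 37
f 33 39 32
f 39 38 30
f 38 35 34
f 35 29 36
f 31 37 32
f 31 32 30
f 31 30 34
f 31 34 36
f 31 36 37
f 32 37 33
f 30 32 39
f 34 30 38
f 36 34 35
f 37 36 29
f 41 43 40
f 44 41 40
f 40 43 42
f 42 44 40
f 41 47 43
f 45 41 44
f 45 47 41
f 43 47 42
f 46 44 42
f 42 47 46
f 46 45 44
f 47 45 46



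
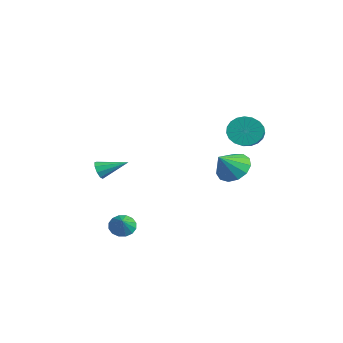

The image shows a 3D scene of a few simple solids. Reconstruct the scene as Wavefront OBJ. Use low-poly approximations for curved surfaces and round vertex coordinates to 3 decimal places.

v 3.662 2.239 1.029
v 4.472 2.864 1.406
v 3.958 1.181 2.151
v 3.965 3.039 1.705
v 3.362 2.961 1.79
v 2.854 2.653 1.633
v 2.603 2.214 1.284
v 2.688 1.783 0.855
v 3.083 1.497 0.481
v 3.661 1.447 0.281
v 4.24 1.648 0.319
v 4.636 2.037 0.582
v 4.722 2.491 0.988
v 0.396 -2.866 -3.828
v 0.958 -2.518 -4.241
v 1.264 -3.254 -2.972
v 0.829 -2.236 -3.983
v 0.584 -2.123 -3.682
v 0.288 -2.209 -3.422
v 0.021 -2.471 -3.269
v -0.145 -2.839 -3.267
v -0.167 -3.214 -3.415
v -0.038 -3.496 -3.674
v 0.208 -3.609 -3.974
v 0.503 -3.523 -4.235
v 0.77 -3.261 -4.387
v 0.937 -2.893 -4.389
v -2.956 -2.824 -0.944
v -2.689 -3.186 -0.475
v -2.164 -1.376 -0.276
v -2.419 -3.171 -0.827
v -2.4 -2.994 -1.234
v -2.64 -2.737 -1.506
v -3.029 -2.521 -1.514
v -3.383 -2.446 -1.256
v -3.537 -2.549 -0.852
v -3.419 -2.78 -0.491
v -3.085 -3.031 -0.342
v 3.159 3.257 3.332
v 3.774 3.637 2.642
v 4.777 3.023 3.198
v 4.161 2.643 3.888
v 3.788 3.927 2.938
v 4.79 3.314 3.495
v 3.692 4.102 3.303
v 4.694 3.489 3.86
v 3.504 4.131 3.673
v 4.506 3.518 4.23
v 3.257 4.008 3.984
v 4.259 3.395 4.54
v 2.992 3.756 4.182
v 3.995 3.142 4.739
v 2.757 3.417 4.233
v 3.759 2.804 4.79
v 2.591 3.05 4.128
v 3.593 2.437 4.685
v 2.523 2.72 3.886
v 3.525 2.106 4.442
v 2.565 2.482 3.548
v 3.567 1.868 4.104
v 2.71 2.378 3.172
v 3.712 1.764 3.728
v 2.932 2.426 2.824
v 3.935 1.812 3.38
v 3.194 2.617 2.564
v 4.196 2.004 3.12
v 3.45 2.92 2.436
v 4.452 2.306 2.993
v 3.655 3.28 2.464
v 4.657 2.667 3.02
f 2 1 4
f 2 4 3
f 4 1 5
f 4 5 3
f 5 1 6
f 5 6 3
f 6 1 7
f 6 7 3
f 7 1 8
f 7 8 3
f 8 1 9
f 8 9 3
f 9 1 10
f 9 10 3
f 10 1 11
f 10 11 3
f 11 1 12
f 11 12 3
f 12 1 13
f 12 13 3
f 13 1 2
f 13 2 3
f 15 14 17
f 15 17 16
f 17 14 18
f 17 18 16
f 18 14 19
f 18 19 16
f 19 14 20
f 19 20 16
f 20 14 21
f 20 21 16
f 21 14 22
f 21 22 16
f 22 14 23
f 22 23 16
f 23 14 24
f 23 24 16
f 24 14 25
f 24 25 16
f 25 14 26
f 25 26 16
f 26 14 27
f 26 27 16
f 27 14 15
f 27 15 16
f 29 28 31
f 29 31 30
f 31 28 32
f 31 32 30
f 32 28 33
f 32 33 30
f 33 28 34
f 33 34 30
f 34 28 35
f 34 35 30
f 35 28 36
f 35 36 30
f 36 28 37
f 36 37 30
f 37 28 38
f 37 38 30
f 38 28 29
f 38 29 30
f 40 39 43
f 40 43 41
f 41 43 44
f 41 44 42
f 43 39 45
f 43 45 44
f 44 45 46
f 44 46 42
f 45 39 47
f 45 47 46
f 46 47 48
f 46 48 42
f 47 39 49
f 47 49 48
f 48 49 50
f 48 50 42
f 49 39 51
f 49 51 50
f 50 51 52
f 50 52 42
f 51 39 53
f 51 53 52
f 52 53 54
f 52 54 42
f 53 39 55
f 53 55 54
f 54 55 56
f 54 56 42
f 55 39 57
f 55 57 56
f 56 57 58
f 56 58 42
f 57 39 59
f 57 59 58
f 58 59 60
f 58 60 42
f 59 39 61
f 59 61 60
f 60 61 62
f 60 62 42
f 61 39 63
f 61 63 62
f 62 63 64
f 62 64 42
f 63 39 65
f 63 65 64
f 64 65 66
f 64 66 42
f 65 39 67
f 65 67 66
f 66 67 68
f 66 68 42
f 67 39 69
f 67 69 68
f 68 69 70
f 68 70 42
f 69 39 40
f 69 40 70
f 70 40 41
f 70 41 42



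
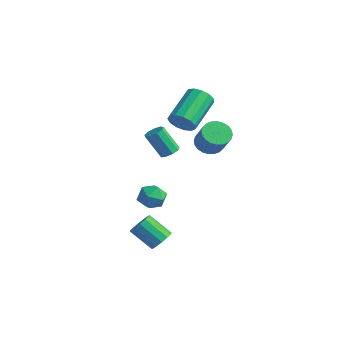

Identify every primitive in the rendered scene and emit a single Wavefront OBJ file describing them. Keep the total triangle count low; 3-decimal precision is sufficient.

v 0.284 0.422 2.918
v 0.635 0.197 3.554
v 0.026 1.973 4.518
v -0.324 2.198 3.882
v 0.924 0.418 3.329
v 0.315 2.194 4.292
v 1.01 0.641 2.973
v 0.402 2.417 3.937
v 0.866 0.794 2.6
v 0.257 2.57 3.564
v 0.537 0.829 2.328
v -0.072 2.605 3.292
v 0.128 0.735 2.243
v -0.481 2.51 3.207
v -0.232 0.541 2.373
v -0.84 2.317 3.337
v -0.427 0.31 2.676
v -1.036 2.086 3.639
v -0.397 0.114 3.055
v -1.005 1.89 4.019
v -0.15 0.016 3.391
v -0.759 1.792 4.355
v 0.234 0.047 3.577
v -0.374 1.823 4.541
v 0.474 2.078 1
v 0.918 1.62 0.55
v 1.789 1.325 1.709
v 1.346 1.782 2.16
v 1.055 1.889 0.515
v 1.927 1.594 1.674
v 1.105 2.187 0.554
v 1.976 1.892 1.713
v 1.058 2.468 0.661
v 1.929 2.173 1.82
v 0.922 2.69 0.82
v 1.794 2.395 1.979
v 0.718 2.818 1.006
v 1.59 2.523 2.165
v 0.477 2.834 1.191
v 1.349 2.539 2.35
v 0.236 2.735 1.347
v 1.108 2.439 2.506
v 0.031 2.535 1.451
v 0.902 2.24 2.61
v -0.107 2.266 1.486
v 0.765 1.971 2.645
v -0.156 1.968 1.447
v 0.715 1.673 2.606
v -0.109 1.687 1.34
v 0.762 1.392 2.499
v 0.026 1.465 1.181
v 0.898 1.17 2.34
v 0.23 1.337 0.995
v 1.102 1.042 2.154
v 0.471 1.321 0.81
v 1.343 1.026 1.969
v 0.712 1.421 0.654
v 1.584 1.125 1.813
v 2.506 -2.849 -2.996
v 2.956 -3.229 -2.676
v 1.903 -3.69 -1.744
v 1.454 -3.311 -2.064
v 2.96 -2.893 -2.505
v 1.908 -3.354 -1.573
v 2.82 -2.542 -2.49
v 1.767 -3.003 -1.558
v 2.58 -2.29 -2.636
v 1.528 -2.751 -1.703
v 2.317 -2.215 -2.896
v 1.265 -2.676 -1.963
v 2.114 -2.341 -3.188
v 1.061 -2.802 -2.255
v 2.035 -2.629 -3.419
v 0.983 -3.09 -2.486
v 2.106 -2.987 -3.516
v 1.054 -3.448 -2.583
v 2.304 -3.301 -3.448
v 1.252 -3.762 -2.515
v 2.566 -3.472 -3.236
v 1.514 -3.933 -2.304
v 2.809 -3.445 -2.949
v 1.757 -3.906 -2.016
v 2.416 -2.246 2.833
v 2.859 -2.466 2.992
v 2.208 -2.873 4.246
v 1.764 -2.654 4.087
v 2.848 -2.126 3.097
v 2.196 -2.533 4.35
v 2.634 -1.843 3.078
v 1.983 -2.25 4.331
v 2.318 -1.748 2.944
v 1.667 -2.155 4.198
v 2.048 -1.886 2.759
v 1.397 -2.294 4.012
v 1.95 -2.193 2.608
v 1.298 -2.6 3.862
v 2.07 -2.525 2.563
v 1.418 -2.932 3.816
v 2.352 -2.727 2.644
v 1.7 -3.134 3.897
v 2.663 -2.703 2.814
v 2.012 -3.11 4.067
v -0.834 -1.237 -1.881
v -0.382 -0.635 -2.207
v 0.262 -1.785 -1.373
v 0.714 -1.183 -1.699
v 0.201 -1.022 -1.079
v -0.476 -0.683 -1.393
v 0.356 -1.737 -2.187
v -0.321 -1.398 -2.501
v 0.354 -0.944 -2.395
v 0.258 -0.502 -1.711
v -0.378 -1.918 -1.869
v -0.474 -1.476 -1.185
f 2 1 5
f 2 5 3
f 3 5 6
f 3 6 4
f 5 1 7
f 5 7 6
f 6 7 8
f 6 8 4
f 7 1 9
f 7 9 8
f 8 9 10
f 8 10 4
f 9 1 11
f 9 11 10
f 10 11 12
f 10 12 4
f 11 1 13
f 11 13 12
f 12 13 14
f 12 14 4
f 13 1 15
f 13 15 14
f 14 15 16
f 14 16 4
f 15 1 17
f 15 17 16
f 16 17 18
f 16 18 4
f 17 1 19
f 17 19 18
f 18 19 20
f 18 20 4
f 19 1 21
f 19 21 20
f 20 21 22
f 20 22 4
f 21 1 23
f 21 23 22
f 22 23 24
f 22 24 4
f 23 1 2
f 23 2 24
f 24 2 3
f 24 3 4
f 26 25 29
f 26 29 27
f 27 29 30
f 27 30 28
f 29 25 31
f 29 31 30
f 30 31 32
f 30 32 28
f 31 25 33
f 31 33 32
f 32 33 34
f 32 34 28
f 33 25 35
f 33 35 34
f 34 35 36
f 34 36 28
f 35 25 37
f 35 37 36
f 36 37 38
f 36 38 28
f 37 25 39
f 37 39 38
f 38 39 40
f 38 40 28
f 39 25 41
f 39 41 40
f 40 41 42
f 40 42 28
f 41 25 43
f 41 43 42
f 42 43 44
f 42 44 28
f 43 25 45
f 43 45 44
f 44 45 46
f 44 46 28
f 45 25 47
f 45 47 46
f 46 47 48
f 46 48 28
f 47 25 49
f 47 49 48
f 48 49 50
f 48 50 28
f 49 25 51
f 49 51 50
f 50 51 52
f 50 52 28
f 51 25 53
f 51 53 52
f 52 53 54
f 52 54 28
f 53 25 55
f 53 55 54
f 54 55 56
f 54 56 28
f 55 25 57
f 55 57 56
f 56 57 58
f 56 58 28
f 57 25 26
f 57 26 58
f 58 26 27
f 58 27 28
f 60 59 63
f 60 63 61
f 61 63 64
f 61 64 62
f 63 59 65
f 63 65 64
f 64 65 66
f 64 66 62
f 65 59 67
f 65 67 66
f 66 67 68
f 66 68 62
f 67 59 69
f 67 69 68
f 68 69 70
f 68 70 62
f 69 59 71
f 69 71 70
f 70 71 72
f 70 72 62
f 71 59 73
f 71 73 72
f 72 73 74
f 72 74 62
f 73 59 75
f 73 75 74
f 74 75 76
f 74 76 62
f 75 59 77
f 75 77 76
f 76 77 78
f 76 78 62
f 77 59 79
f 77 79 78
f 78 79 80
f 78 80 62
f 79 59 81
f 79 81 80
f 80 81 82
f 80 82 62
f 81 59 60
f 81 60 82
f 82 60 61
f 82 61 62
f 84 83 87
f 84 87 85
f 85 87 88
f 85 88 86
f 87 83 89
f 87 89 88
f 88 89 90
f 88 90 86
f 89 83 91
f 89 91 90
f 90 91 92
f 90 92 86
f 91 83 93
f 91 93 92
f 92 93 94
f 92 94 86
f 93 83 95
f 93 95 94
f 94 95 96
f 94 96 86
f 95 83 97
f 95 97 96
f 96 97 98
f 96 98 86
f 97 83 99
f 97 99 98
f 98 99 100
f 98 100 86
f 99 83 101
f 99 101 100
f 100 101 102
f 100 102 86
f 101 83 84
f 101 84 102
f 102 84 85
f 102 85 86
f 103 114 108
f 103 108 104
f 103 104 110
f 103 110 113
f 103 113 114
f 104 108 112
f 108 114 107
f 114 113 105
f 113 110 109
f 110 104 111
f 106 112 107
f 106 107 105
f 106 105 109
f 106 109 111
f 106 111 112
f 107 112 108
f 105 107 114
f 109 105 113
f 111 109 110
f 112 111 104



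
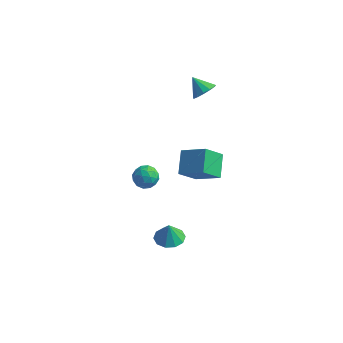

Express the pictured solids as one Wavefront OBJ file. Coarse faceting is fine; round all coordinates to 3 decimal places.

v -1.64 3.475 3.397
v -1.206 3.244 3.976
v -2.48 3.765 4.143
v -1.116 3.658 3.916
v -1.193 4.015 3.692
v -1.411 4.2 3.373
v -1.703 4.155 3.063
v -1.974 3.895 2.858
v -2.14 3.501 2.825
v -2.146 3.099 2.973
v -1.992 2.817 3.256
v -1.726 2.744 3.583
v -1.433 2.903 3.852
v -3.039 -0.304 -0.985
v -2.621 -0.928 -1.188
v -3.779 -1.032 -0.272
v -3.361 -1.656 -0.475
v -3.047 -1.11 -0.018
v -2.59 -0.661 -0.458
v -3.81 -1.299 -1.002
v -3.353 -0.85 -1.442
v -3.098 -1.543 -1.199
v -2.627 -1.426 -0.591
v -3.773 -0.534 -0.869
v -3.302 -0.417 -0.261
v -2.765 -0.552 -1.149
v -3.635 -1.408 -0.311
v -3.45 -1.087 -0.042
v -3.205 -1.454 -0.162
v -2.747 -0.395 -0.72
v -2.501 -0.762 -0.84
v -2.752 -0.869 -0.152
v -3.899 -1.198 -0.62
v -3.653 -1.565 -0.74
v -3.195 -0.506 -1.298
v -2.95 -0.873 -1.418
v -3.648 -1.091 -1.308
v -2.8 -1.281 -1.275
v -3.235 -1.708 -0.856
v -3.498 -1.499 -1.165
v -3.23 -1.234 -1.424
v -2.523 -1.212 -0.918
v -2.958 -1.64 -0.499
v -2.773 -1.319 -0.23
v -2.505 -1.055 -0.489
v -2.803 -1.574 -0.924
v -3.442 -0.32 -0.961
v -3.877 -0.748 -0.542
v -3.895 -0.905 -0.971
v -3.627 -0.641 -1.23
v -3.165 -0.252 -0.604
v -3.6 -0.679 -0.185
v -3.17 -0.726 -0.036
v -2.902 -0.461 -0.295
v -3.597 -0.386 -0.536
v -0.692 -3.592 -2.525
v -0.101 -4.202 -2.503
v -0.728 -3.588 -1.435
v 0.145 -3.738 -2.497
v 0.071 -3.218 -2.501
v -0.295 -2.84 -2.514
v -0.812 -2.75 -2.531
v -1.284 -2.982 -2.546
v -1.529 -3.446 -2.552
v -1.455 -3.966 -2.548
v -1.09 -4.343 -2.535
v -0.572 -4.433 -2.518
v -2.031 3.32 -4.766
v -2.716 2.406 -3.631
v -2.418 4.611 -3.961
v -3.104 3.697 -2.826
v -0.516 3.243 -3.914
v -1.202 2.329 -2.779
v -0.904 4.534 -3.109
v -1.589 3.62 -1.974
f 2 1 4
f 2 4 3
f 4 1 5
f 4 5 3
f 5 1 6
f 5 6 3
f 6 1 7
f 6 7 3
f 7 1 8
f 7 8 3
f 8 1 9
f 8 9 3
f 9 1 10
f 9 10 3
f 10 1 11
f 10 11 3
f 11 1 12
f 11 12 3
f 12 1 13
f 12 13 3
f 13 1 2
f 13 2 3
f 14 51 30
f 51 25 54
f 30 54 19
f 51 54 30
f 14 30 26
f 30 19 31
f 26 31 15
f 30 31 26
f 14 26 35
f 26 15 36
f 35 36 21
f 26 36 35
f 14 35 47
f 35 21 50
f 47 50 24
f 35 50 47
f 14 47 51
f 47 24 55
f 51 55 25
f 47 55 51
f 15 31 42
f 31 19 45
f 42 45 23
f 31 45 42
f 19 54 32
f 54 25 53
f 32 53 18
f 54 53 32
f 25 55 52
f 55 24 48
f 52 48 16
f 55 48 52
f 24 50 49
f 50 21 37
f 49 37 20
f 50 37 49
f 21 36 41
f 36 15 38
f 41 38 22
f 36 38 41
f 17 43 29
f 43 23 44
f 29 44 18
f 43 44 29
f 17 29 27
f 29 18 28
f 27 28 16
f 29 28 27
f 17 27 34
f 27 16 33
f 34 33 20
f 27 33 34
f 17 34 39
f 34 20 40
f 39 40 22
f 34 40 39
f 17 39 43
f 39 22 46
f 43 46 23
f 39 46 43
f 18 44 32
f 44 23 45
f 32 45 19
f 44 45 32
f 16 28 52
f 28 18 53
f 52 53 25
f 28 53 52
f 20 33 49
f 33 16 48
f 49 48 24
f 33 48 49
f 22 40 41
f 40 20 37
f 41 37 21
f 40 37 41
f 23 46 42
f 46 22 38
f 42 38 15
f 46 38 42
f 57 56 59
f 57 59 58
f 59 56 60
f 59 60 58
f 60 56 61
f 60 61 58
f 61 56 62
f 61 62 58
f 62 56 63
f 62 63 58
f 63 56 64
f 63 64 58
f 64 56 65
f 64 65 58
f 65 56 66
f 65 66 58
f 66 56 67
f 66 67 58
f 67 56 57
f 67 57 58
f 69 71 68
f 72 69 68
f 68 71 70
f 70 72 68
f 69 75 71
f 73 69 72
f 73 75 69
f 71 75 70
f 74 72 70
f 70 75 74
f 74 73 72
f 75 73 74



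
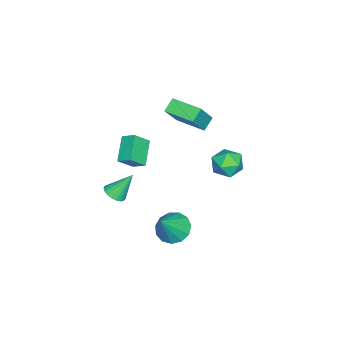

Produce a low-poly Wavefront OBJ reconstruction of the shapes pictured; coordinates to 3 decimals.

v -3.149 -1.327 1.988
v -3.895 -1.117 2.57
v -2.648 0.506 1.967
v -3.395 0.716 2.55
v -2.025 -1.616 3.53
v -2.772 -1.406 4.113
v -1.525 0.217 3.51
v -2.271 0.427 4.092
v 1.754 0.261 -3.025
v 2.391 0.998 -3.416
v 3.046 -0.001 -1.415
v 2.009 1.279 -3.063
v 1.545 1.237 -2.698
v 1.148 0.885 -2.436
v 0.943 0.335 -2.362
v 0.996 -0.239 -2.497
v 1.29 -0.654 -2.801
v 1.731 -0.778 -3.175
v 2.179 -0.572 -3.501
v 2.493 -0.102 -3.677
v 2.572 0.483 -3.645
v -2.804 -3.56 -0.331
v -2.651 -2.742 0.129
v -1.371 -3.283 -1.298
v -1.219 -2.465 -0.838
v -2.081 -4.195 0.558
v -1.929 -3.377 1.018
v -0.649 -3.918 -0.409
v -0.496 -3.1 0.051
v -1.045 -4.3 -3.729
v -0.382 -3.95 -3.71
v -1.575 -3.38 -2.251
v -0.551 -3.759 -3.889
v -0.806 -3.661 -4.041
v -1.102 -3.674 -4.139
v -1.388 -3.795 -4.166
v -1.615 -4.004 -4.117
v -1.743 -4.263 -4.002
v -1.751 -4.529 -3.839
v -1.637 -4.756 -3.658
v -1.42 -4.903 -3.488
v -1.139 -4.946 -3.361
v -0.841 -4.878 -3.297
v -0.579 -4.709 -3.308
v -0.398 -4.47 -3.392
v -0.328 -4.201 -3.534
v 1.392 3.541 3.615
v 1.69 4.043 4.4
v 2.83 2.897 3.48
v 3.128 3.399 4.265
v 2.481 2.673 4.366
v 1.592 3.071 4.449
v 2.928 3.869 3.431
v 2.039 4.267 3.514
v 2.639 4.246 4.286
v 2.363 3.507 4.864
v 2.157 3.433 3.016
v 1.881 2.694 3.594
f 2 4 1
f 5 2 1
f 1 4 3
f 3 5 1
f 2 8 4
f 6 2 5
f 6 8 2
f 4 8 3
f 7 5 3
f 3 8 7
f 7 6 5
f 8 6 7
f 10 9 12
f 10 12 11
f 12 9 13
f 12 13 11
f 13 9 14
f 13 14 11
f 14 9 15
f 14 15 11
f 15 9 16
f 15 16 11
f 16 9 17
f 16 17 11
f 17 9 18
f 17 18 11
f 18 9 19
f 18 19 11
f 19 9 20
f 19 20 11
f 20 9 21
f 20 21 11
f 21 9 10
f 21 10 11
f 23 25 22
f 26 23 22
f 22 25 24
f 24 26 22
f 23 29 25
f 27 23 26
f 27 29 23
f 25 29 24
f 28 26 24
f 24 29 28
f 28 27 26
f 29 27 28
f 31 30 33
f 31 33 32
f 33 30 34
f 33 34 32
f 34 30 35
f 34 35 32
f 35 30 36
f 35 36 32
f 36 30 37
f 36 37 32
f 37 30 38
f 37 38 32
f 38 30 39
f 38 39 32
f 39 30 40
f 39 40 32
f 40 30 41
f 40 41 32
f 41 30 42
f 41 42 32
f 42 30 43
f 42 43 32
f 43 30 44
f 43 44 32
f 44 30 45
f 44 45 32
f 45 30 46
f 45 46 32
f 46 30 31
f 46 31 32
f 47 58 52
f 47 52 48
f 47 48 54
f 47 54 57
f 47 57 58
f 48 52 56
f 52 58 51
f 58 57 49
f 57 54 53
f 54 48 55
f 50 56 51
f 50 51 49
f 50 49 53
f 50 53 55
f 50 55 56
f 51 56 52
f 49 51 58
f 53 49 57
f 55 53 54
f 56 55 48



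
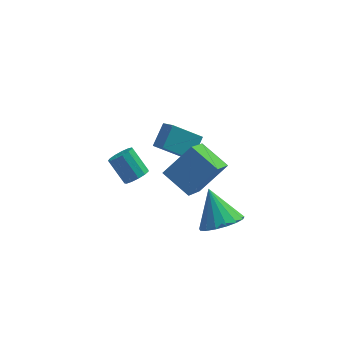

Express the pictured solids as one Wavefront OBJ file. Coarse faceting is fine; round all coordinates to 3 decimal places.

v 0.199 2.702 -1.501
v -1.159 2.614 -0.401
v 0.724 3.607 -0.781
v -0.634 3.519 0.319
v 0.594 2.121 -1.059
v -0.764 2.033 0.041
v 1.119 3.026 -0.339
v -0.239 2.938 0.761
v 0.628 -1.235 0.286
v 0.042 -2.656 1.627
v -0.407 -0.227 0.902
v -0.993 -1.648 2.243
v 1.893 -0.652 1.457
v 1.307 -2.073 2.798
v 0.858 0.356 2.073
v 0.272 -1.065 3.414
v 1.682 -0.667 -2.964
v 2.703 -0.467 -2.763
v 1.178 0.487 -1.556
v 2.574 -0.111 -3.101
v 2.24 0.117 -3.408
v 1.779 0.165 -3.613
v 1.295 0.023 -3.669
v 0.9 -0.277 -3.564
v 0.684 -0.667 -3.322
v 0.697 -1.057 -2.997
v 0.935 -1.358 -2.666
v 1.345 -1.5 -2.402
v 1.832 -1.452 -2.267
v 2.284 -1.224 -2.292
v 2.599 -0.868 -2.471
v -1.887 3.271 -3.53
v -1.33 3.594 -3.388
v -2.035 4.372 -2.388
v -2.593 4.049 -2.53
v -1.497 3.788 -3.657
v -2.203 4.566 -2.657
v -1.789 3.818 -3.886
v -2.494 4.596 -2.886
v -2.112 3.674 -4.002
v -2.817 4.452 -3.002
v -2.363 3.402 -3.968
v -3.069 4.18 -2.968
v -2.464 3.089 -3.795
v -3.169 3.867 -2.795
v -2.381 2.833 -3.538
v -3.087 3.611 -2.538
v -2.142 2.717 -3.278
v -2.847 3.495 -2.278
v -1.822 2.776 -3.098
v -2.527 3.554 -2.099
v -1.522 2.992 -3.056
v -2.228 3.771 -2.056
v -1.339 3.297 -3.163
v -2.044 4.076 -2.164
f 2 4 1
f 5 2 1
f 1 4 3
f 3 5 1
f 2 8 4
f 6 2 5
f 6 8 2
f 4 8 3
f 7 5 3
f 3 8 7
f 7 6 5
f 8 6 7
f 10 12 9
f 13 10 9
f 9 12 11
f 11 13 9
f 10 16 12
f 14 10 13
f 14 16 10
f 12 16 11
f 15 13 11
f 11 16 15
f 15 14 13
f 16 14 15
f 18 17 20
f 18 20 19
f 20 17 21
f 20 21 19
f 21 17 22
f 21 22 19
f 22 17 23
f 22 23 19
f 23 17 24
f 23 24 19
f 24 17 25
f 24 25 19
f 25 17 26
f 25 26 19
f 26 17 27
f 26 27 19
f 27 17 28
f 27 28 19
f 28 17 29
f 28 29 19
f 29 17 30
f 29 30 19
f 30 17 31
f 30 31 19
f 31 17 18
f 31 18 19
f 33 32 36
f 33 36 34
f 34 36 37
f 34 37 35
f 36 32 38
f 36 38 37
f 37 38 39
f 37 39 35
f 38 32 40
f 38 40 39
f 39 40 41
f 39 41 35
f 40 32 42
f 40 42 41
f 41 42 43
f 41 43 35
f 42 32 44
f 42 44 43
f 43 44 45
f 43 45 35
f 44 32 46
f 44 46 45
f 45 46 47
f 45 47 35
f 46 32 48
f 46 48 47
f 47 48 49
f 47 49 35
f 48 32 50
f 48 50 49
f 49 50 51
f 49 51 35
f 50 32 52
f 50 52 51
f 51 52 53
f 51 53 35
f 52 32 54
f 52 54 53
f 53 54 55
f 53 55 35
f 54 32 33
f 54 33 55
f 55 33 34
f 55 34 35



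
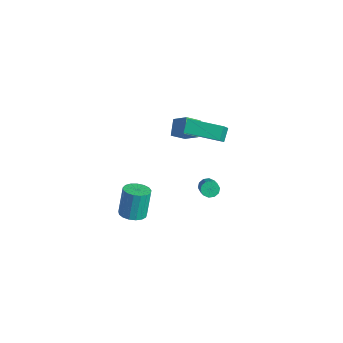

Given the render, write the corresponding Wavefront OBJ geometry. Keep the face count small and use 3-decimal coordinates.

v 2.926 0.027 -0.64
v 3.282 0.062 -1.044
v 4.07 -0.332 -0.385
v 3.714 -0.367 0.02
v 3.287 0.351 -0.877
v 4.075 -0.043 -0.218
v 3.154 0.516 -0.62
v 3.942 0.123 0.039
v 2.934 0.494 -0.37
v 3.722 0.101 0.289
v 2.711 0.294 -0.223
v 3.499 -0.099 0.436
v 2.57 -0.008 -0.235
v 3.358 -0.402 0.424
v 2.565 -0.297 -0.402
v 3.353 -0.691 0.257
v 2.698 -0.463 -0.659
v 3.486 -0.856 -0
v 2.918 -0.441 -0.909
v 3.706 -0.834 -0.25
v 3.141 -0.241 -1.056
v 3.929 -0.634 -0.397
v -0.676 1.025 0.225
v -0.938 0.24 0.768
v -1.361 1.679 0.84
v -1.624 0.894 1.383
v 0.284 1.266 1.037
v 0.021 0.481 1.58
v -0.402 1.92 1.652
v -0.664 1.135 2.195
v -0.108 -2.986 -4.088
v 0.399 -3.572 -3.82
v 0.095 -3.041 -2.084
v -0.412 -2.454 -2.352
v 0.633 -3.262 -3.873
v 0.33 -2.731 -2.138
v 0.698 -2.889 -3.976
v 0.395 -2.358 -2.241
v 0.579 -2.538 -4.105
v 0.275 -2.007 -2.369
v 0.301 -2.289 -4.229
v -0.002 -1.758 -2.494
v -0.07 -2.2 -4.321
v -0.373 -1.669 -2.586
v -0.449 -2.291 -4.36
v -0.753 -1.76 -2.624
v -0.751 -2.541 -4.336
v -1.055 -2.01 -2.601
v -0.906 -2.893 -4.255
v -1.209 -2.362 -2.52
v -0.877 -3.266 -4.136
v -1.181 -2.735 -2.401
v -0.673 -3.575 -4.006
v -0.976 -3.044 -2.271
v -0.339 -3.748 -3.895
v -0.643 -3.217 -2.159
v 0.048 -3.747 -3.827
v -0.256 -3.216 -2.092
v 2.165 -1.083 4.349
v 1.771 -0.525 4.965
v 1.417 -0.236 3.105
v 1.023 0.321 3.722
v 3.777 0.179 4.238
v 3.383 0.736 4.855
v 3.029 1.025 2.995
v 2.635 1.583 3.611
f 2 1 5
f 2 5 3
f 3 5 6
f 3 6 4
f 5 1 7
f 5 7 6
f 6 7 8
f 6 8 4
f 7 1 9
f 7 9 8
f 8 9 10
f 8 10 4
f 9 1 11
f 9 11 10
f 10 11 12
f 10 12 4
f 11 1 13
f 11 13 12
f 12 13 14
f 12 14 4
f 13 1 15
f 13 15 14
f 14 15 16
f 14 16 4
f 15 1 17
f 15 17 16
f 16 17 18
f 16 18 4
f 17 1 19
f 17 19 18
f 18 19 20
f 18 20 4
f 19 1 21
f 19 21 20
f 20 21 22
f 20 22 4
f 21 1 2
f 21 2 22
f 22 2 3
f 22 3 4
f 24 26 23
f 27 24 23
f 23 26 25
f 25 27 23
f 24 30 26
f 28 24 27
f 28 30 24
f 26 30 25
f 29 27 25
f 25 30 29
f 29 28 27
f 30 28 29
f 32 31 35
f 32 35 33
f 33 35 36
f 33 36 34
f 35 31 37
f 35 37 36
f 36 37 38
f 36 38 34
f 37 31 39
f 37 39 38
f 38 39 40
f 38 40 34
f 39 31 41
f 39 41 40
f 40 41 42
f 40 42 34
f 41 31 43
f 41 43 42
f 42 43 44
f 42 44 34
f 43 31 45
f 43 45 44
f 44 45 46
f 44 46 34
f 45 31 47
f 45 47 46
f 46 47 48
f 46 48 34
f 47 31 49
f 47 49 48
f 48 49 50
f 48 50 34
f 49 31 51
f 49 51 50
f 50 51 52
f 50 52 34
f 51 31 53
f 51 53 52
f 52 53 54
f 52 54 34
f 53 31 55
f 53 55 54
f 54 55 56
f 54 56 34
f 55 31 57
f 55 57 56
f 56 57 58
f 56 58 34
f 57 31 32
f 57 32 58
f 58 32 33
f 58 33 34
f 60 62 59
f 63 60 59
f 59 62 61
f 61 63 59
f 60 66 62
f 64 60 63
f 64 66 60
f 62 66 61
f 65 63 61
f 61 66 65
f 65 64 63
f 66 64 65



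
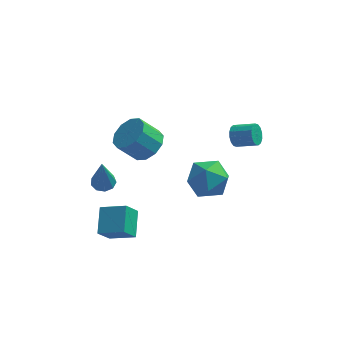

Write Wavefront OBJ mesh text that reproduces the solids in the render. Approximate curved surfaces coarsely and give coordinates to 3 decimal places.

v -0.648 -0.753 3.055
v 0.115 -1.172 3.588
v -0.81 -1.446 4.697
v -1.572 -1.027 4.165
v 0.097 -0.556 3.724
v -0.828 -0.831 4.834
v -0.206 -0.016 3.606
v -1.131 -0.291 4.715
v -0.677 0.242 3.277
v -1.602 -0.032 4.386
v -1.137 0.121 2.863
v -2.062 -0.153 3.973
v -1.41 -0.334 2.523
v -2.335 -0.608 3.632
v -1.392 -0.949 2.386
v -2.317 -1.224 3.496
v -1.089 -1.489 2.505
v -2.014 -1.764 3.614
v -0.618 -1.748 2.834
v -1.543 -2.022 3.943
v -0.158 -1.627 3.247
v -1.083 -1.901 4.357
v -2.764 -1.63 0.7
v -2.24 -1.974 0.57
v -2.696 -2.31 2.78
v -2.126 -1.571 0.698
v -2.311 -1.196 0.827
v -2.707 -1.023 0.896
v -3.13 -1.135 0.874
v -3.381 -1.478 0.77
v -3.344 -1.892 0.633
v -3.035 -2.183 0.528
v -2.599 -2.216 0.503
v 3.261 3.549 0.388
v 3.528 3.809 -0.169
v 4.666 3.591 0.275
v 4.399 3.331 0.832
v 3.495 4.077 0.049
v 4.632 3.859 0.492
v 3.399 4.204 0.357
v 4.536 3.986 0.801
v 3.266 4.155 0.673
v 4.403 3.937 1.117
v 3.132 3.944 0.914
v 4.269 3.726 1.357
v 3.033 3.627 1.013
v 4.17 3.409 1.457
v 2.994 3.289 0.945
v 4.132 3.071 1.389
v 3.028 3.021 0.728
v 4.165 2.803 1.171
v 3.124 2.894 0.419
v 4.261 2.676 0.863
v 3.257 2.943 0.103
v 4.394 2.725 0.547
v 3.391 3.154 -0.137
v 4.528 2.936 0.306
v 3.49 3.471 -0.237
v 4.627 3.253 0.207
v -1.549 -3.119 -1.794
v -1.628 -1.772 -0.973
v -2.917 -2.885 -2.309
v -2.996 -1.538 -1.488
v -1.064 -2.482 -2.792
v -1.143 -1.135 -1.971
v -2.432 -2.248 -3.307
v -2.511 -0.901 -2.486
v 2.428 -1.913 2.787
v 2.979 -2.391 3.738
v 2.141 -3.689 2.062
v 2.692 -4.167 3.013
v 1.622 -3.642 3.141
v 1.799 -2.544 3.589
v 3.321 -3.536 2.211
v 3.498 -2.438 2.659
v 3.531 -3.394 3.382
v 2.481 -3.459 3.957
v 2.639 -2.621 1.843
v 1.589 -2.686 2.418
f 2 1 5
f 2 5 3
f 3 5 6
f 3 6 4
f 5 1 7
f 5 7 6
f 6 7 8
f 6 8 4
f 7 1 9
f 7 9 8
f 8 9 10
f 8 10 4
f 9 1 11
f 9 11 10
f 10 11 12
f 10 12 4
f 11 1 13
f 11 13 12
f 12 13 14
f 12 14 4
f 13 1 15
f 13 15 14
f 14 15 16
f 14 16 4
f 15 1 17
f 15 17 16
f 16 17 18
f 16 18 4
f 17 1 19
f 17 19 18
f 18 19 20
f 18 20 4
f 19 1 21
f 19 21 20
f 20 21 22
f 20 22 4
f 21 1 2
f 21 2 22
f 22 2 3
f 22 3 4
f 24 23 26
f 24 26 25
f 26 23 27
f 26 27 25
f 27 23 28
f 27 28 25
f 28 23 29
f 28 29 25
f 29 23 30
f 29 30 25
f 30 23 31
f 30 31 25
f 31 23 32
f 31 32 25
f 32 23 33
f 32 33 25
f 33 23 24
f 33 24 25
f 35 34 38
f 35 38 36
f 36 38 39
f 36 39 37
f 38 34 40
f 38 40 39
f 39 40 41
f 39 41 37
f 40 34 42
f 40 42 41
f 41 42 43
f 41 43 37
f 42 34 44
f 42 44 43
f 43 44 45
f 43 45 37
f 44 34 46
f 44 46 45
f 45 46 47
f 45 47 37
f 46 34 48
f 46 48 47
f 47 48 49
f 47 49 37
f 48 34 50
f 48 50 49
f 49 50 51
f 49 51 37
f 50 34 52
f 50 52 51
f 51 52 53
f 51 53 37
f 52 34 54
f 52 54 53
f 53 54 55
f 53 55 37
f 54 34 56
f 54 56 55
f 55 56 57
f 55 57 37
f 56 34 58
f 56 58 57
f 57 58 59
f 57 59 37
f 58 34 35
f 58 35 59
f 59 35 36
f 59 36 37
f 61 63 60
f 64 61 60
f 60 63 62
f 62 64 60
f 61 67 63
f 65 61 64
f 65 67 61
f 63 67 62
f 66 64 62
f 62 67 66
f 66 65 64
f 67 65 66
f 68 79 73
f 68 73 69
f 68 69 75
f 68 75 78
f 68 78 79
f 69 73 77
f 73 79 72
f 79 78 70
f 78 75 74
f 75 69 76
f 71 77 72
f 71 72 70
f 71 70 74
f 71 74 76
f 71 76 77
f 72 77 73
f 70 72 79
f 74 70 78
f 76 74 75
f 77 76 69



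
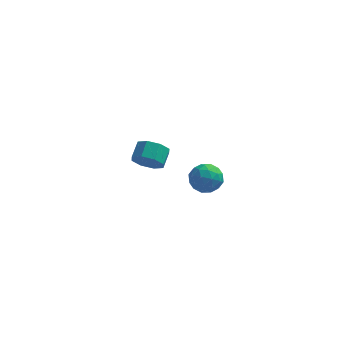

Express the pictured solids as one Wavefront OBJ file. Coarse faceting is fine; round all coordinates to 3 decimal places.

v -1.333 3.384 -2.023
v -0.425 3.15 -1.873
v -0.279 4.082 -1.306
v -1.187 4.316 -1.457
v -0.515 3.536 -2.483
v -0.369 4.467 -1.916
v -1.085 3.832 -2.824
v -0.939 4.764 -2.257
v -1.8 3.866 -2.696
v -1.654 4.798 -2.129
v -2.241 3.618 -2.174
v -2.095 4.55 -1.607
v -2.151 3.233 -1.564
v -2.005 4.164 -0.997
v -1.581 2.936 -1.223
v -1.435 3.868 -0.656
v -0.866 2.902 -1.351
v -0.72 3.834 -0.784
v 2.747 -2.065 1.891
v 3.104 -2.681 1.3
v 2.496 -3.159 2.88
v 2.853 -3.775 2.289
v 3.402 -3.148 2.69
v 3.557 -2.471 2.079
v 2.043 -3.369 2.101
v 2.198 -2.692 1.49
v 2.669 -3.487 1.43
v 3.508 -3.35 1.794
v 2.092 -2.49 2.386
v 2.931 -2.353 2.75
v 2.947 -2.276 1.508
v 2.653 -3.564 2.672
v 2.975 -3.195 2.908
v 3.185 -3.557 2.56
v 3.214 -2.153 1.966
v 3.423 -2.515 1.619
v 3.599 -2.79 2.436
v 2.177 -3.325 2.561
v 2.386 -3.687 2.214
v 2.415 -2.283 1.62
v 2.625 -2.645 1.272
v 2.001 -3.05 1.744
v 2.901 -3.112 1.237
v 2.754 -3.756 1.819
v 2.278 -3.517 1.709
v 2.369 -3.119 1.349
v 3.395 -3.032 1.451
v 3.247 -3.676 2.033
v 3.57 -3.307 2.269
v 3.661 -2.909 1.909
v 3.139 -3.506 1.528
v 2.353 -2.164 2.147
v 2.205 -2.808 2.729
v 1.939 -2.931 2.271
v 2.03 -2.533 1.911
v 2.846 -2.084 2.361
v 2.699 -2.728 2.943
v 3.231 -2.721 2.831
v 3.322 -2.323 2.471
v 2.461 -2.334 2.652
f 2 1 5
f 2 5 3
f 3 5 6
f 3 6 4
f 5 1 7
f 5 7 6
f 6 7 8
f 6 8 4
f 7 1 9
f 7 9 8
f 8 9 10
f 8 10 4
f 9 1 11
f 9 11 10
f 10 11 12
f 10 12 4
f 11 1 13
f 11 13 12
f 12 13 14
f 12 14 4
f 13 1 15
f 13 15 14
f 14 15 16
f 14 16 4
f 15 1 17
f 15 17 16
f 16 17 18
f 16 18 4
f 17 1 2
f 17 2 18
f 18 2 3
f 18 3 4
f 19 56 35
f 56 30 59
f 35 59 24
f 56 59 35
f 19 35 31
f 35 24 36
f 31 36 20
f 35 36 31
f 19 31 40
f 31 20 41
f 40 41 26
f 31 41 40
f 19 40 52
f 40 26 55
f 52 55 29
f 40 55 52
f 19 52 56
f 52 29 60
f 56 60 30
f 52 60 56
f 20 36 47
f 36 24 50
f 47 50 28
f 36 50 47
f 24 59 37
f 59 30 58
f 37 58 23
f 59 58 37
f 30 60 57
f 60 29 53
f 57 53 21
f 60 53 57
f 29 55 54
f 55 26 42
f 54 42 25
f 55 42 54
f 26 41 46
f 41 20 43
f 46 43 27
f 41 43 46
f 22 48 34
f 48 28 49
f 34 49 23
f 48 49 34
f 22 34 32
f 34 23 33
f 32 33 21
f 34 33 32
f 22 32 39
f 32 21 38
f 39 38 25
f 32 38 39
f 22 39 44
f 39 25 45
f 44 45 27
f 39 45 44
f 22 44 48
f 44 27 51
f 48 51 28
f 44 51 48
f 23 49 37
f 49 28 50
f 37 50 24
f 49 50 37
f 21 33 57
f 33 23 58
f 57 58 30
f 33 58 57
f 25 38 54
f 38 21 53
f 54 53 29
f 38 53 54
f 27 45 46
f 45 25 42
f 46 42 26
f 45 42 46
f 28 51 47
f 51 27 43
f 47 43 20
f 51 43 47

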